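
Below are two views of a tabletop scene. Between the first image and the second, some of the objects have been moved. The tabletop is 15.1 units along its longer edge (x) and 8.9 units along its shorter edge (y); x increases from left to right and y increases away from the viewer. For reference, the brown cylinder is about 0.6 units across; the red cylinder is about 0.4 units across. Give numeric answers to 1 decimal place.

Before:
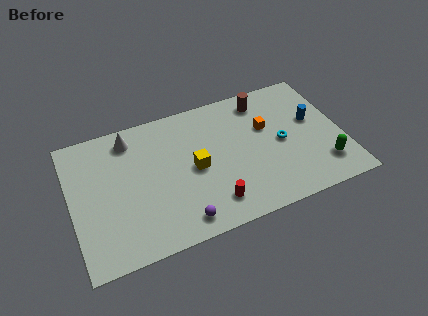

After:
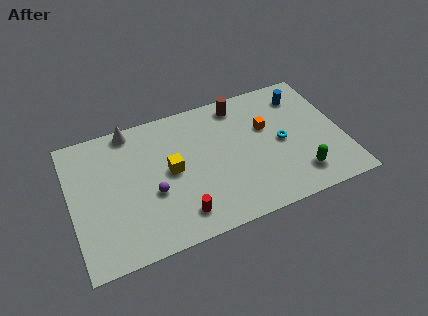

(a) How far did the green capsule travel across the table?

1.4

The green capsule moved from about (13.8, 2.0) to (12.4, 1.8), a distance of √(1.4² + 0.2²) ≈ 1.4.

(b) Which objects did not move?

the orange cube and the cyan torus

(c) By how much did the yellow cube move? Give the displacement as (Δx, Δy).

(-1.3, 0.3)

From the two frames, the yellow cube sits at roughly (6.8, 4.3) before and (5.5, 4.6) after.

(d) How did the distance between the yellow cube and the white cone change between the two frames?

-0.6

They were about 4.6 units apart before and 4.0 after — 0.6 units closer together.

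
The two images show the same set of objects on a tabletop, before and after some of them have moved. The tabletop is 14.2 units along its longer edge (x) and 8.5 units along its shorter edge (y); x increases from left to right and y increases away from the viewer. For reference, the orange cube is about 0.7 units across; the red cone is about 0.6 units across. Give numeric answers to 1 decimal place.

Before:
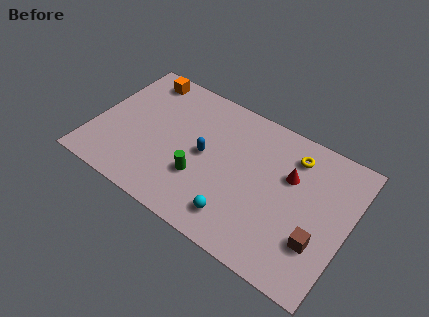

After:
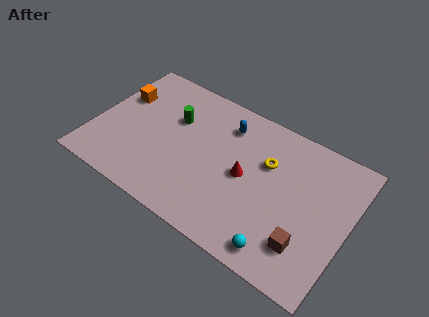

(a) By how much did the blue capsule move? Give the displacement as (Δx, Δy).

(0.8, 2.4)

From the two frames, the blue capsule sits at roughly (6.2, 4.3) before and (7.0, 6.7) after.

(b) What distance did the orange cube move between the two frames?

2.0

The orange cube was near (2.0, 7.4) before and (1.1, 5.6) after, so it travelled √(0.9² + 1.8²) ≈ 2.0 units.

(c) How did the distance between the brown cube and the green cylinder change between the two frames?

+2.1

They were about 6.6 units apart before and 8.7 after — 2.1 units further apart.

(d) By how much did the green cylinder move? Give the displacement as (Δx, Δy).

(-2.0, 2.8)

The green cylinder was at about (6.2, 2.8) and moved to about (4.2, 5.6).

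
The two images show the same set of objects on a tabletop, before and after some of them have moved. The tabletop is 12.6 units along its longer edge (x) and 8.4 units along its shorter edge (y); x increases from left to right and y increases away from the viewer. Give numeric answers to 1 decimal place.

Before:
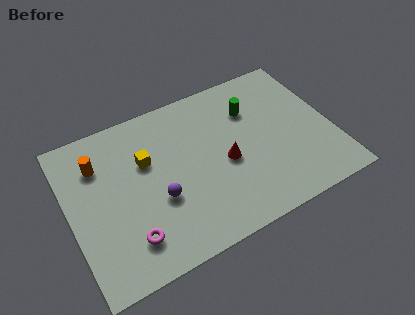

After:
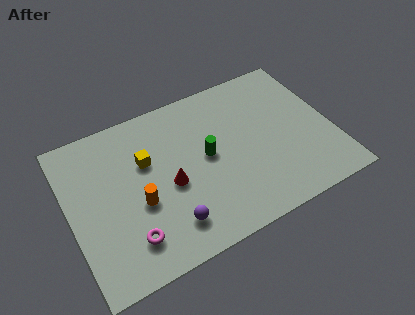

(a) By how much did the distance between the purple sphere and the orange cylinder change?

-1.8

Before: roughly 3.9 units apart; after: 2.1. That's 1.8 units closer together.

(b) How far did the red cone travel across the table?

2.7

From (7.4, 3.7) to (4.7, 3.7), the red cone covered √(2.7² + 0.0²) ≈ 2.7 units.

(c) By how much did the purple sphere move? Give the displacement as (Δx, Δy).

(0.3, -1.5)

The purple sphere was at about (4.1, 3.2) and moved to about (4.4, 1.7).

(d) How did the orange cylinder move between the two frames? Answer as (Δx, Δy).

(1.6, -2.8)

The orange cylinder was at about (1.6, 6.2) and moved to about (3.2, 3.4).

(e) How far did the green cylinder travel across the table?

2.9

The green cylinder moved from about (9.0, 6.0) to (6.6, 4.4), a distance of √(2.4² + 1.6²) ≈ 2.9.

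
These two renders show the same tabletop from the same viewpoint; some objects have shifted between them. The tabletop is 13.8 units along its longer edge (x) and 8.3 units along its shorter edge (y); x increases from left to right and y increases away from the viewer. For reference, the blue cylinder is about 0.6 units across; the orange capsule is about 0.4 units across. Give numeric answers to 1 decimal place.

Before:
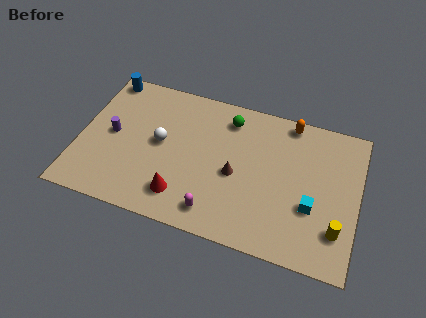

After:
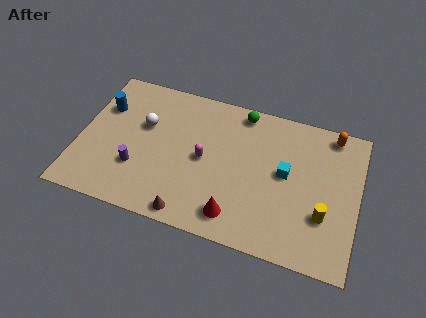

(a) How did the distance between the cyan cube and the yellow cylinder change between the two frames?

+1.1

They were about 1.6 units apart before and 2.7 after — 1.1 units further apart.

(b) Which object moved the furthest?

the brown cone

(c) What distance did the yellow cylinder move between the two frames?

0.9

From (12.9, 2.1) to (12.2, 2.7), the yellow cylinder covered √(0.7² + 0.6²) ≈ 0.9 units.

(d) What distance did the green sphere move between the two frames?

0.8

The green sphere was near (7.2, 6.8) before and (7.8, 7.4) after, so it travelled √(0.6² + 0.6²) ≈ 0.8 units.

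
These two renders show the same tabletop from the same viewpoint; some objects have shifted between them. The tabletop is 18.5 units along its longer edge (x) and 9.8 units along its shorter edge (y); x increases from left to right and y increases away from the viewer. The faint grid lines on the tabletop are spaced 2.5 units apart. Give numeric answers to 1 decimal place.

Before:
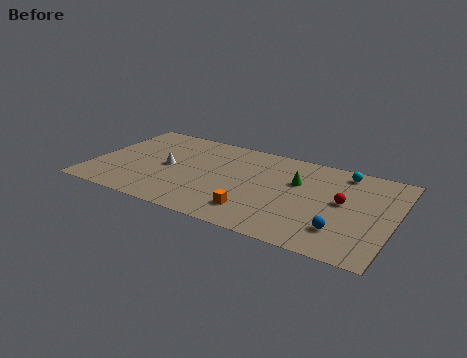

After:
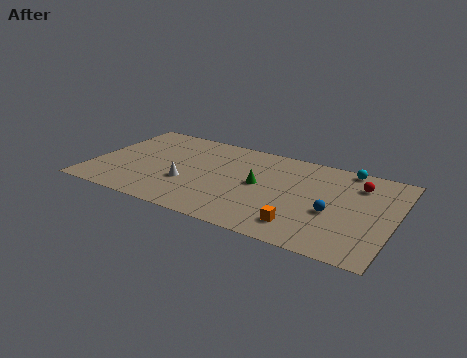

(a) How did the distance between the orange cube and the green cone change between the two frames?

-0.3

They were about 4.7 units apart before and 4.4 after — 0.3 units closer together.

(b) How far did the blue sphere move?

1.7

From (15.6, 2.4) to (14.9, 4.0), the blue sphere covered √(0.7² + 1.6²) ≈ 1.7 units.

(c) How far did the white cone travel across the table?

1.9

From (4.6, 4.8) to (6.0, 3.5), the white cone covered √(1.4² + 1.3²) ≈ 1.9 units.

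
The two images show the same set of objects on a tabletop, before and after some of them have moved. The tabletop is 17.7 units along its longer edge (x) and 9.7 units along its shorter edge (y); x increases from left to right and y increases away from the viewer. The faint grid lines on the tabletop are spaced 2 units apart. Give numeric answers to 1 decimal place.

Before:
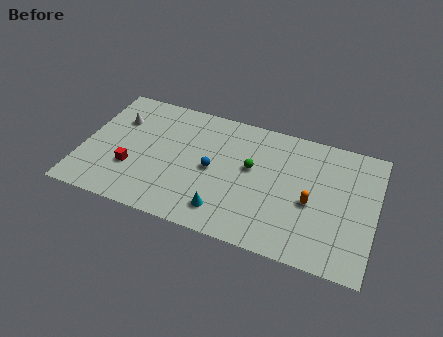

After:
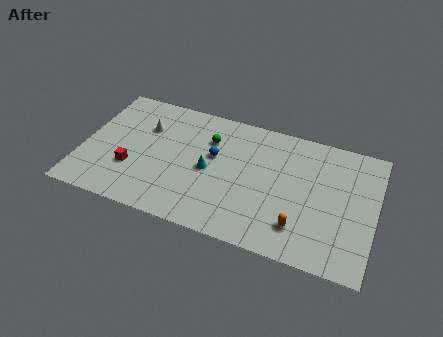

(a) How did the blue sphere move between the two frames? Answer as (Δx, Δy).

(0.0, 1.1)

The blue sphere was at about (7.9, 4.7) and moved to about (7.9, 5.8).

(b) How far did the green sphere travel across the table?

3.0

The green sphere moved from about (10.2, 5.6) to (7.5, 7.0), a distance of √(2.7² + 1.4²) ≈ 3.0.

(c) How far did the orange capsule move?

2.1

The orange capsule moved from about (13.9, 4.2) to (13.4, 2.2), a distance of √(0.5² + 2.0²) ≈ 2.1.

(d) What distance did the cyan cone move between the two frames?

3.0

The cyan cone moved from about (8.9, 1.8) to (7.7, 4.6), a distance of √(1.2² + 2.8²) ≈ 3.0.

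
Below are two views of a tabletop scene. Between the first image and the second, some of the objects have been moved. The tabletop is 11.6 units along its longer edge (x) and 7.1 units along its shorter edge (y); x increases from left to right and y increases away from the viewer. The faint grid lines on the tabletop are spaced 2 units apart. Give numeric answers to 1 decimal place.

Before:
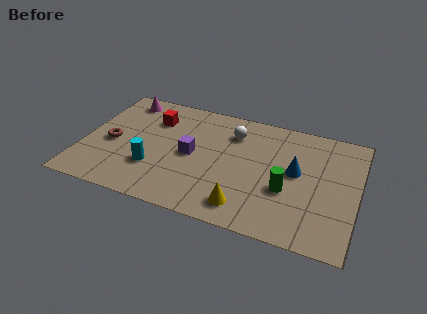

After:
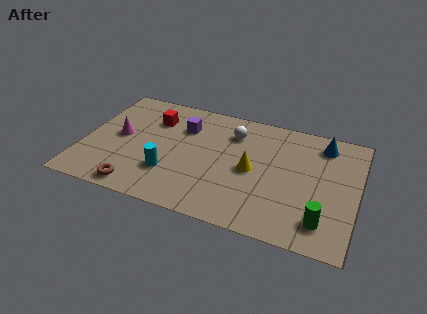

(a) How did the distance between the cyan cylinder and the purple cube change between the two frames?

+1.0

They were about 2.0 units apart before and 3.0 after — 1.0 units further apart.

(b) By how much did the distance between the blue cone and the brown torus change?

+1.2

They were about 7.8 units apart before and 9.0 after — 1.2 units further apart.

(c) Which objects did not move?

the red cube and the white sphere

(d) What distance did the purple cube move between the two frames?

1.7

From (4.6, 3.5) to (4.1, 5.1), the purple cube covered √(0.5² + 1.6²) ≈ 1.7 units.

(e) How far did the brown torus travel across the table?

2.8

From (1.2, 3.2) to (2.6, 0.8), the brown torus covered √(1.4² + 2.4²) ≈ 2.8 units.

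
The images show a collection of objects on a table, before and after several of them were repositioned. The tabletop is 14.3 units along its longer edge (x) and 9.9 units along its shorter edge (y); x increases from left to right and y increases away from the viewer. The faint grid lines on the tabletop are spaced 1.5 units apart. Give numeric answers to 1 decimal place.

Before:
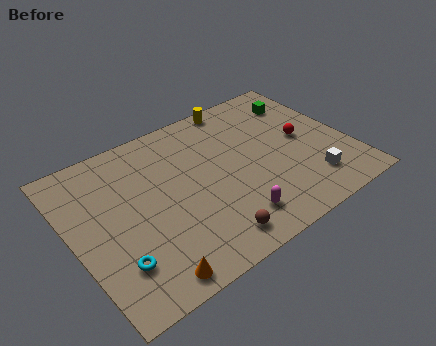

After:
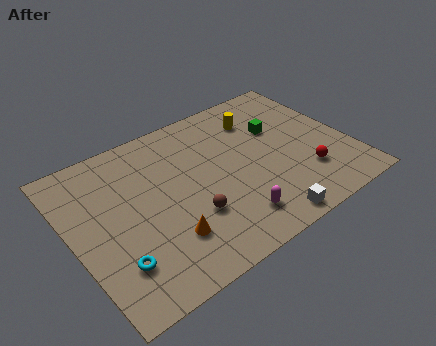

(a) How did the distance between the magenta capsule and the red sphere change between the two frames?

-1.3

They were about 5.5 units apart before and 4.2 after — 1.3 units closer together.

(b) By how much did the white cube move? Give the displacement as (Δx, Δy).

(-2.8, -1.2)

The white cube was at about (11.8, 2.1) and moved to about (9.0, 0.9).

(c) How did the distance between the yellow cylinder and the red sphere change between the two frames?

+0.3

They were about 4.8 units apart before and 5.1 after — 0.3 units further apart.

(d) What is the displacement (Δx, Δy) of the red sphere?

(-0.4, -2.4)

The red sphere started near (12.1, 5.1) and ended near (11.7, 2.7).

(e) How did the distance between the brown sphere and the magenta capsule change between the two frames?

+0.9

Before: roughly 1.4 units apart; after: 2.3. That's 0.9 units further apart.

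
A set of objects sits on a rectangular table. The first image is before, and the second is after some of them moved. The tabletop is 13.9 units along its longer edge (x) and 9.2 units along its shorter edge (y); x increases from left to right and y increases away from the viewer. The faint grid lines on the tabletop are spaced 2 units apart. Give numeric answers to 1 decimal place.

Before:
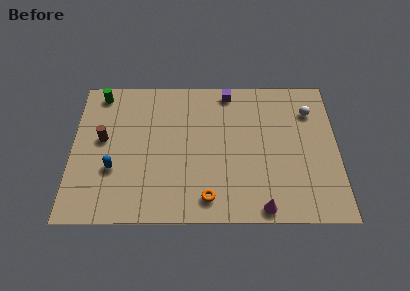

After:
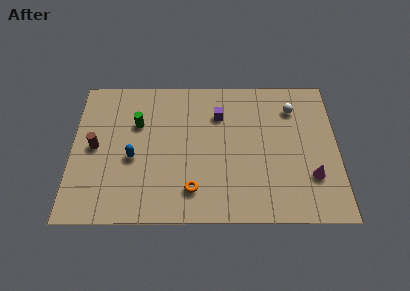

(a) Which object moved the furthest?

the magenta cone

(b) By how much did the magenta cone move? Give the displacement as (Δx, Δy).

(2.6, 1.9)

The magenta cone was at about (9.9, 0.8) and moved to about (12.5, 2.7).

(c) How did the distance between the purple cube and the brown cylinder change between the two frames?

-0.5

The distance was about 7.3 in the first image and 6.8 in the second, so they moved 0.5 units closer together.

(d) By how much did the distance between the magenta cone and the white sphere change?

-2.1

They were about 6.6 units apart before and 4.5 after — 2.1 units closer together.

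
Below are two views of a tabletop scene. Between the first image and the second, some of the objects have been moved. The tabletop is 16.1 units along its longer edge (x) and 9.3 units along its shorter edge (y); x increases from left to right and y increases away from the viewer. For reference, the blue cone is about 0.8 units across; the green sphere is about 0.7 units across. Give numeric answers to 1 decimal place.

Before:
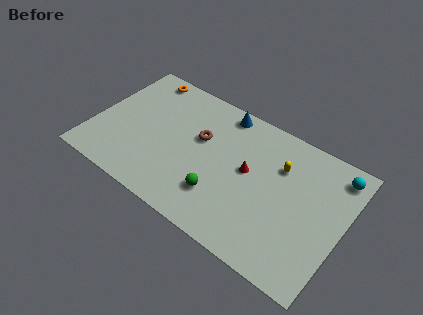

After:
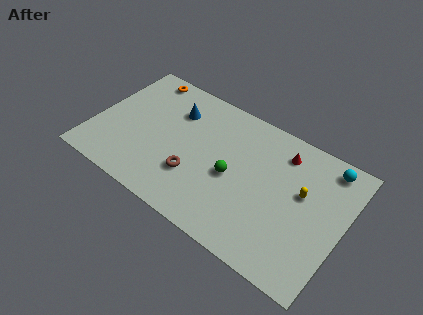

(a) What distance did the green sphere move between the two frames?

1.8

The green sphere moved from about (8.6, 2.5) to (9.1, 4.2), a distance of √(0.5² + 1.7²) ≈ 1.8.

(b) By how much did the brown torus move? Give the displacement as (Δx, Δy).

(0.1, -2.8)

The brown torus was at about (6.7, 5.7) and moved to about (6.8, 2.9).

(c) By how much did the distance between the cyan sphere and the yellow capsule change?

-0.8

The distance was about 3.7 in the first image and 2.9 in the second, so they moved 0.8 units closer together.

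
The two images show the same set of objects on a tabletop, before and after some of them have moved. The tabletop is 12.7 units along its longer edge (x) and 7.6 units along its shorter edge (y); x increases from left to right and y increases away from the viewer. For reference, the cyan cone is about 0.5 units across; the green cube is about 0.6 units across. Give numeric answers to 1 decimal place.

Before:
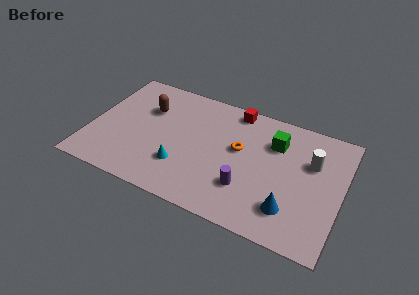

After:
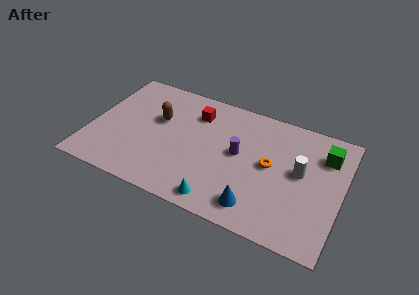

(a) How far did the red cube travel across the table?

2.1

From (7.0, 6.8) to (5.1, 5.8), the red cube covered √(1.9² + 1.0²) ≈ 2.1 units.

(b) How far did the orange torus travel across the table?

1.6

From (7.5, 4.4) to (9.1, 4.0), the orange torus covered √(1.6² + 0.4²) ≈ 1.6 units.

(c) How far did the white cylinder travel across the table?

0.9

The white cylinder was near (11.1, 5.0) before and (10.6, 4.2) after, so it travelled √(0.5² + 0.8²) ≈ 0.9 units.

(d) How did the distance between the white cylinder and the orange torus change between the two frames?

-2.1

The distance was about 3.6 in the first image and 1.5 in the second, so they moved 2.1 units closer together.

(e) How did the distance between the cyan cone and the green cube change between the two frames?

+1.3

Before: roughly 5.5 units apart; after: 6.8. That's 1.3 units further apart.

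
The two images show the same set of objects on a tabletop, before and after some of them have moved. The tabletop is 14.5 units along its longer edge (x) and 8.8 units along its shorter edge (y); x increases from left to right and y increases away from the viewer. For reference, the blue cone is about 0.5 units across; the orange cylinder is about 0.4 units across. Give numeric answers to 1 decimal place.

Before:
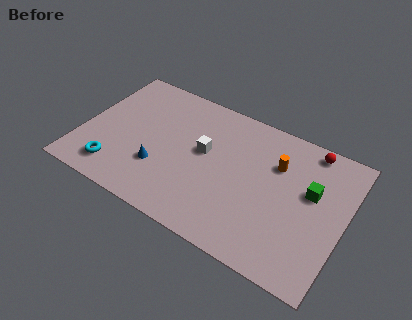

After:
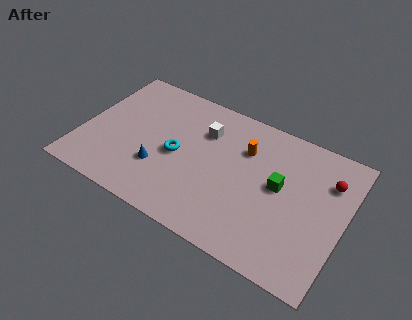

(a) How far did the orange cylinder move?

1.8

From (10.6, 6.1) to (8.8, 6.2), the orange cylinder covered √(1.8² + 0.1²) ≈ 1.8 units.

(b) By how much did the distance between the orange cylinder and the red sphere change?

+2.2

Before: roughly 2.4 units apart; after: 4.6. That's 2.2 units further apart.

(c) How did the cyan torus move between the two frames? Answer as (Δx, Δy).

(3.1, 2.5)

The cyan torus started near (2.2, 1.6) and ended near (5.3, 4.1).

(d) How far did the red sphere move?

1.9

From (12.2, 7.9) to (13.4, 6.4), the red sphere covered √(1.2² + 1.5²) ≈ 1.9 units.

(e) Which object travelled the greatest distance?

the cyan torus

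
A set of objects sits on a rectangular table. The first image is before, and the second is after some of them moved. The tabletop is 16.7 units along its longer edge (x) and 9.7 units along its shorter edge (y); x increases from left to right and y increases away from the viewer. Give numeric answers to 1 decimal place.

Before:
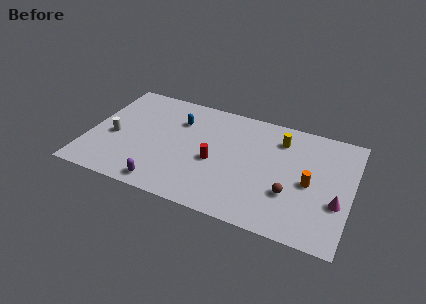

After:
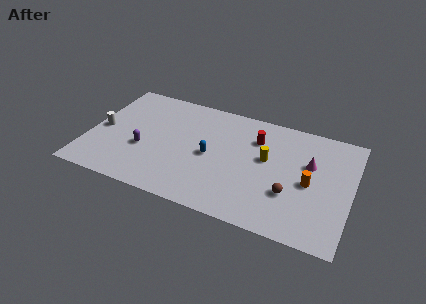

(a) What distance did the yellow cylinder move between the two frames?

2.1

From (12.0, 7.6) to (11.3, 5.6), the yellow cylinder covered √(0.7² + 2.0²) ≈ 2.1 units.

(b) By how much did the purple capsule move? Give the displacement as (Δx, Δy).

(-1.6, 2.6)

From the two frames, the purple capsule sits at roughly (5.2, 1.1) before and (3.6, 3.7) after.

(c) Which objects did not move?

the orange cylinder and the brown sphere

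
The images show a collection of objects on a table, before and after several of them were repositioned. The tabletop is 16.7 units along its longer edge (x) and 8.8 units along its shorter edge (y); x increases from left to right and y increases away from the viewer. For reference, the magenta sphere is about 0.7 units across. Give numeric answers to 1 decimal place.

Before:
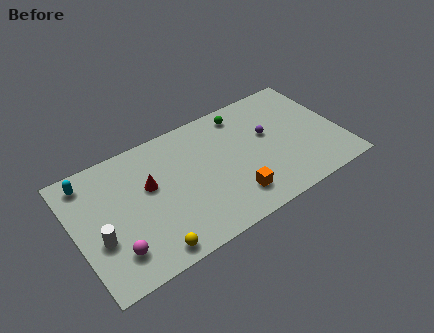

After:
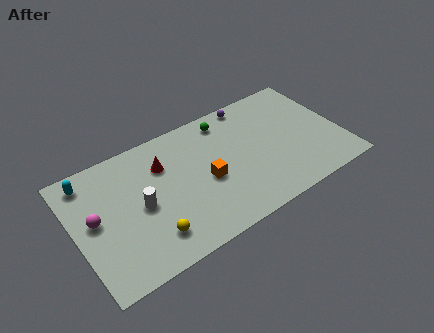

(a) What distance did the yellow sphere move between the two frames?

0.9

The yellow sphere moved from about (4.1, 1.0) to (4.3, 1.9), a distance of √(0.2² + 0.9²) ≈ 0.9.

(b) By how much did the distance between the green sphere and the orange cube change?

-1.8

They were about 5.8 units apart before and 4.0 after — 1.8 units closer together.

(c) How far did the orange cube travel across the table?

2.4

From (9.5, 1.9) to (8.1, 3.9), the orange cube covered √(1.4² + 2.0²) ≈ 2.4 units.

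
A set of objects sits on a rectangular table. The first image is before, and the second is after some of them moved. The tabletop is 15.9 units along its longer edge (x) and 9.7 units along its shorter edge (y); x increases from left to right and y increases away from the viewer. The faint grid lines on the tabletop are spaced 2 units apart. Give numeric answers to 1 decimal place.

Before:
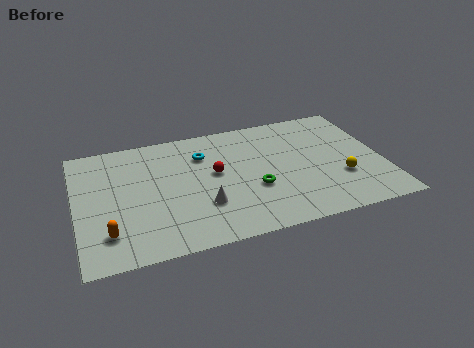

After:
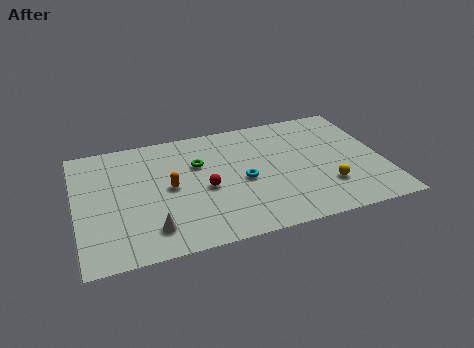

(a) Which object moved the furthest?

the orange capsule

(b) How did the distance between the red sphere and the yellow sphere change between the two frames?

-0.4

They were about 6.8 units apart before and 6.4 after — 0.4 units closer together.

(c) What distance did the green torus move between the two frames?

3.9

The green torus moved from about (9.1, 3.6) to (6.4, 6.4), a distance of √(2.7² + 2.8²) ≈ 3.9.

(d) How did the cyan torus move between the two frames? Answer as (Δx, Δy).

(1.9, -2.7)

From the two frames, the cyan torus sits at roughly (6.7, 7.1) before and (8.6, 4.4) after.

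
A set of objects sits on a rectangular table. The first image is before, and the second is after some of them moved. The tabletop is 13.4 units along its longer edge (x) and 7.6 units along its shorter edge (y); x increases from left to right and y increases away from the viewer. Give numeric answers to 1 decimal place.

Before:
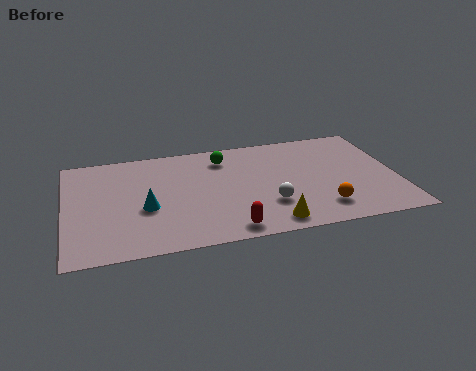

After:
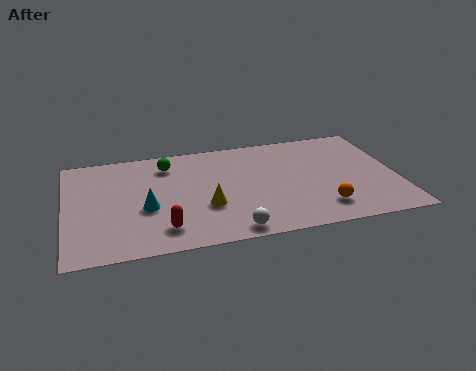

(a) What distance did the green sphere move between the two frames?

2.3

The green sphere moved from about (6.5, 6.1) to (4.2, 6.1), a distance of √(2.3² + 0.0²) ≈ 2.3.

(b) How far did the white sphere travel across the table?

2.2

From (8.1, 2.3) to (6.5, 0.8), the white sphere covered √(1.6² + 1.5²) ≈ 2.2 units.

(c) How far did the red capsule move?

2.7

From (6.4, 0.9) to (3.8, 1.5), the red capsule covered √(2.6² + 0.6²) ≈ 2.7 units.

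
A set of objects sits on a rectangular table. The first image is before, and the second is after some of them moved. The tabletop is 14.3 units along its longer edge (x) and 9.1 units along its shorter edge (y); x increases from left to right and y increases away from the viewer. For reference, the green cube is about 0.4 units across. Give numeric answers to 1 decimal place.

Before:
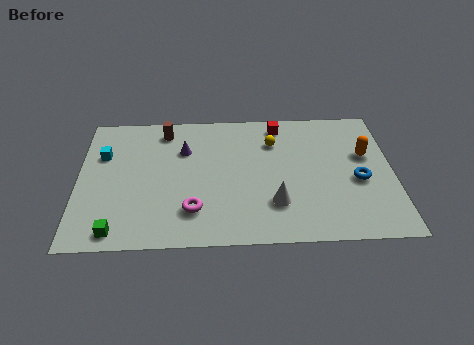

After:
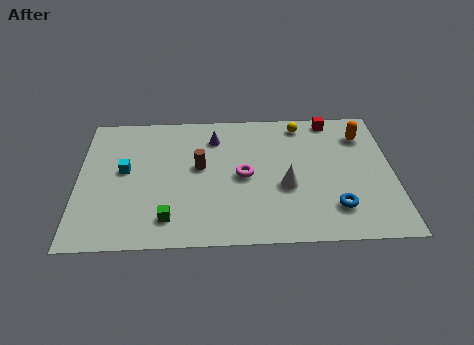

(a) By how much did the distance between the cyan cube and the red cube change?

+1.7

They were about 8.3 units apart before and 10.0 after — 1.7 units further apart.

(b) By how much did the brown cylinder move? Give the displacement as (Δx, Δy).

(1.6, -2.6)

The brown cylinder started near (3.9, 7.7) and ended near (5.5, 5.1).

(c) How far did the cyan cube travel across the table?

1.5

The cyan cube moved from about (1.1, 6.1) to (2.1, 5.0), a distance of √(1.0² + 1.1²) ≈ 1.5.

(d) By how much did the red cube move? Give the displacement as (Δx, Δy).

(2.4, 0.3)

The red cube started near (9.2, 7.9) and ended near (11.6, 8.2).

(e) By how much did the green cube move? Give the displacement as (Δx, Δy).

(2.3, 0.7)

The green cube was at about (1.8, 1.0) and moved to about (4.1, 1.7).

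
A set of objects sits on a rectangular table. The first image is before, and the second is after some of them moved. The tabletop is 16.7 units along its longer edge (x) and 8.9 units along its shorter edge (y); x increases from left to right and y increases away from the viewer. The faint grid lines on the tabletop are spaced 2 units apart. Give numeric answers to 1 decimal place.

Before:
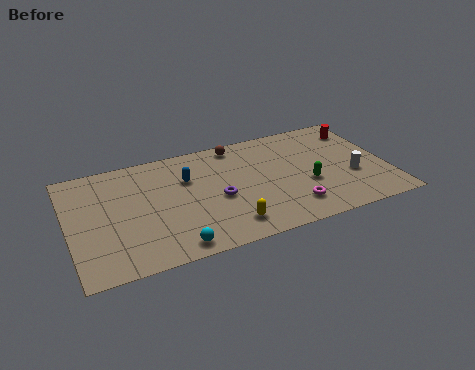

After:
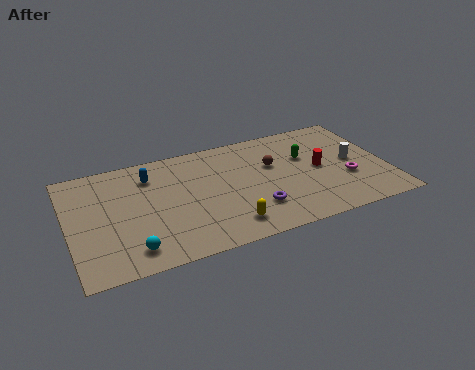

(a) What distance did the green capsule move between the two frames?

2.3

The green capsule moved from about (12.4, 3.4) to (12.6, 5.7), a distance of √(0.2² + 2.3²) ≈ 2.3.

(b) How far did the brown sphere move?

2.9

The brown sphere was near (9.1, 7.9) before and (10.8, 5.6) after, so it travelled √(1.7² + 2.3²) ≈ 2.9 units.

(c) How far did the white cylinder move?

1.2

From (14.8, 3.3) to (15.0, 4.5), the white cylinder covered √(0.2² + 1.2²) ≈ 1.2 units.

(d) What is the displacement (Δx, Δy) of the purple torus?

(1.8, -1.5)

From the two frames, the purple torus sits at roughly (7.7, 3.9) before and (9.5, 2.4) after.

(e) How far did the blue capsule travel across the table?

2.1

The blue capsule moved from about (6.3, 6.0) to (4.4, 6.9), a distance of √(1.9² + 0.9²) ≈ 2.1.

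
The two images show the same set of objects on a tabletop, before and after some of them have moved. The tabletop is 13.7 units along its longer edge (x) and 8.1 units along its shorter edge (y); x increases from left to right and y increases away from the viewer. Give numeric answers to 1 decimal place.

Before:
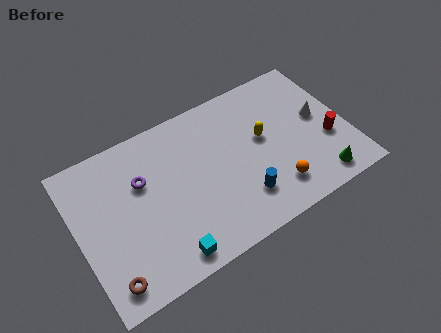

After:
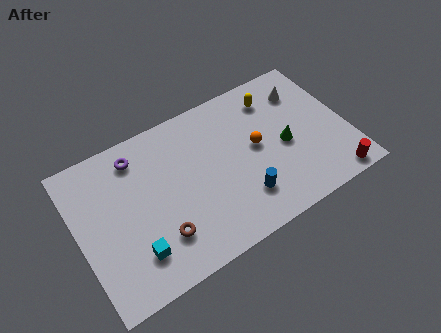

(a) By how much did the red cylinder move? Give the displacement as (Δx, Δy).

(-0.1, -2.2)

The red cylinder was at about (12.6, 3.0) and moved to about (12.5, 0.8).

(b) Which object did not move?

the blue cylinder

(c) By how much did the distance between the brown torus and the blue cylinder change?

-2.7

The distance was about 6.9 in the first image and 4.2 in the second, so they moved 2.7 units closer together.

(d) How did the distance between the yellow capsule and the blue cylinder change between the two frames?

+2.1

Before: roughly 3.0 units apart; after: 5.1. That's 2.1 units further apart.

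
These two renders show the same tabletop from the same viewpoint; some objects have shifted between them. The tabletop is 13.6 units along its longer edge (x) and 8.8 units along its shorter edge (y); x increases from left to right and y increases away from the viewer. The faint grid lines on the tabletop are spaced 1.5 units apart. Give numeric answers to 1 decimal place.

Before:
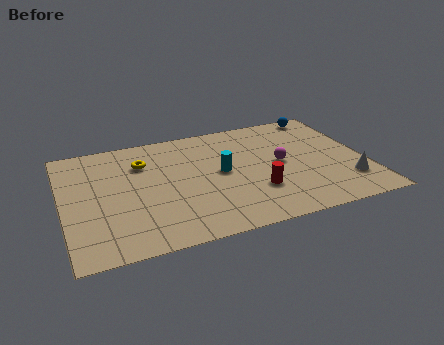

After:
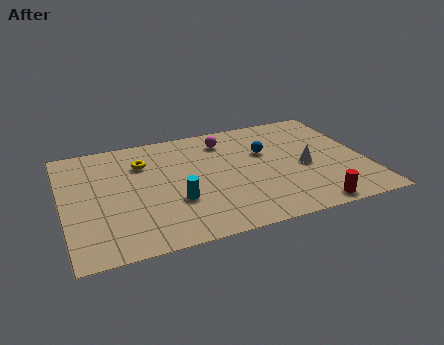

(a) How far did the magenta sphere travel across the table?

3.5

The magenta sphere moved from about (9.8, 4.5) to (7.5, 7.1), a distance of √(2.3² + 2.6²) ≈ 3.5.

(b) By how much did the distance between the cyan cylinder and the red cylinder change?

+3.8

They were about 2.4 units apart before and 6.2 after — 3.8 units further apart.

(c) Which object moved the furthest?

the blue sphere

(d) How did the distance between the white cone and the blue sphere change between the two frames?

-3.5

The distance was about 5.8 in the first image and 2.3 in the second, so they moved 3.5 units closer together.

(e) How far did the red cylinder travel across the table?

2.9

From (8.5, 2.7) to (10.7, 0.8), the red cylinder covered √(2.2² + 1.9²) ≈ 2.9 units.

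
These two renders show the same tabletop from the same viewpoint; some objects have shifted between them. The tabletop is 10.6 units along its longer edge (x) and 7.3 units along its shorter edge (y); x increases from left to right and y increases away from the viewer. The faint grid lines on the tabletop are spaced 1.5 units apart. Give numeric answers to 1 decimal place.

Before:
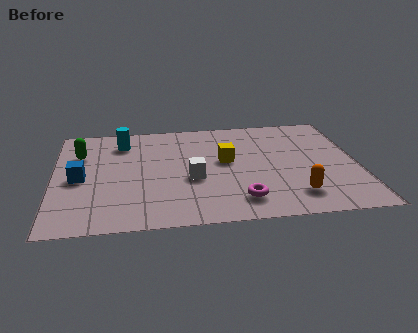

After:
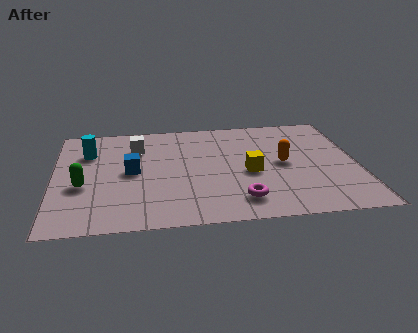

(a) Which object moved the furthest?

the white cube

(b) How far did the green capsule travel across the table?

2.2

The green capsule was near (0.9, 5.1) before and (1.0, 2.9) after, so it travelled √(0.1² + 2.2²) ≈ 2.2 units.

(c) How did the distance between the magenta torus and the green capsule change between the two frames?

-1.0

Before: roughly 6.6 units apart; after: 5.6. That's 1.0 units closer together.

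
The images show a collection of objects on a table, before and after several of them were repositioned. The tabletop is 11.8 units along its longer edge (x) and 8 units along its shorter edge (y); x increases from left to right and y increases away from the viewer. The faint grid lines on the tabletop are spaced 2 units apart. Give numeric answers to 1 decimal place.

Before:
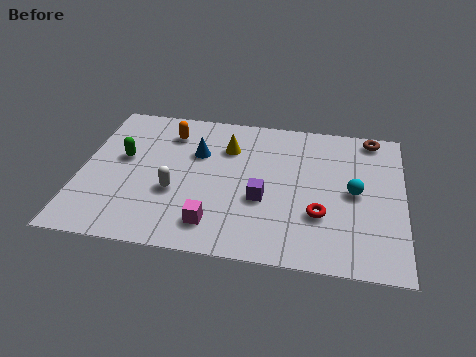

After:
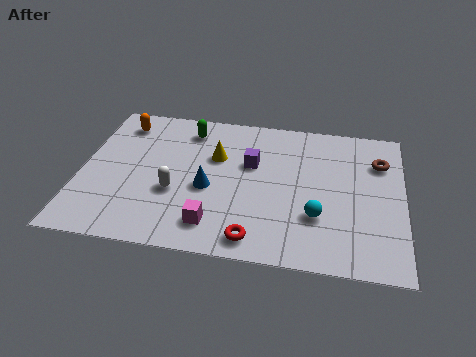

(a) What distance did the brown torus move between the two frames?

1.4

From (10.6, 7.2) to (10.9, 5.8), the brown torus covered √(0.3² + 1.4²) ≈ 1.4 units.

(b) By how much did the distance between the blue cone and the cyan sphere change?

-1.8

Before: roughly 5.9 units apart; after: 4.1. That's 1.8 units closer together.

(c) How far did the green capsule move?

3.0

From (1.5, 4.6) to (3.8, 6.6), the green capsule covered √(2.3² + 2.0²) ≈ 3.0 units.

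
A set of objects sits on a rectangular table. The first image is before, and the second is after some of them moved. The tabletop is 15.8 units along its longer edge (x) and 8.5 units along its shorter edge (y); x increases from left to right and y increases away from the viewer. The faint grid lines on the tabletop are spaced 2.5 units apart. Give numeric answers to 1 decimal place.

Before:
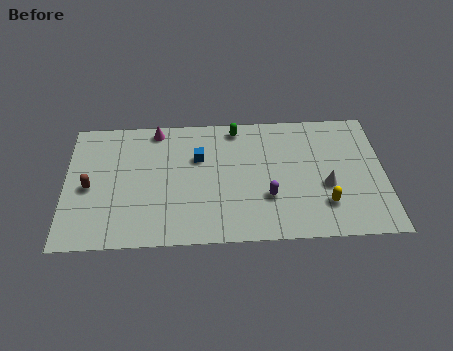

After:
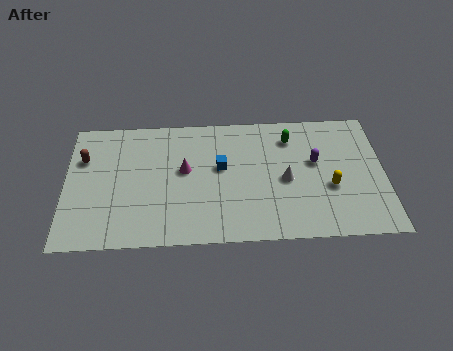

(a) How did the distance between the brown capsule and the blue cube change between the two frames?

+1.2

Before: roughly 5.7 units apart; after: 6.9. That's 1.2 units further apart.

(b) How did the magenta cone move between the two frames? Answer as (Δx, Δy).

(1.4, -2.8)

From the two frames, the magenta cone sits at roughly (4.5, 7.6) before and (5.9, 4.8) after.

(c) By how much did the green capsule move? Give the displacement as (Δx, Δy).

(2.7, -0.8)

From the two frames, the green capsule sits at roughly (8.5, 7.5) before and (11.2, 6.7) after.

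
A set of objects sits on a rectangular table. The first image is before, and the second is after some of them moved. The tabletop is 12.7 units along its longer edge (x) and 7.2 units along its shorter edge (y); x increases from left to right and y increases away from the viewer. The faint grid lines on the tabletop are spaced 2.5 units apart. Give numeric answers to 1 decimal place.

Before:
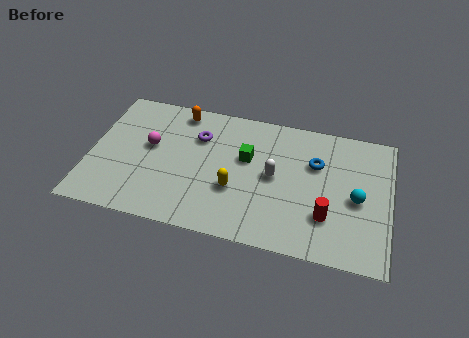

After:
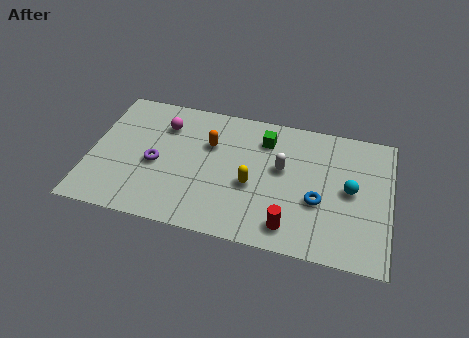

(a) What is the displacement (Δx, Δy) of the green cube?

(0.7, 1.2)

The green cube started near (6.6, 4.4) and ended near (7.3, 5.6).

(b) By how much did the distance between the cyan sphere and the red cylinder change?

+1.8

Before: roughly 1.7 units apart; after: 3.5. That's 1.8 units further apart.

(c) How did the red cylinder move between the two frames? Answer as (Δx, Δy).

(-1.5, -0.9)

The red cylinder was at about (10.1, 2.1) and moved to about (8.6, 1.2).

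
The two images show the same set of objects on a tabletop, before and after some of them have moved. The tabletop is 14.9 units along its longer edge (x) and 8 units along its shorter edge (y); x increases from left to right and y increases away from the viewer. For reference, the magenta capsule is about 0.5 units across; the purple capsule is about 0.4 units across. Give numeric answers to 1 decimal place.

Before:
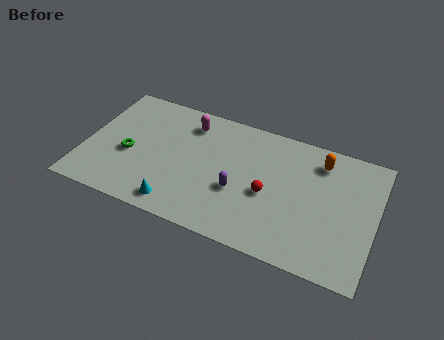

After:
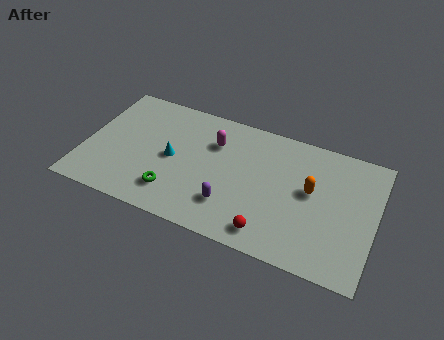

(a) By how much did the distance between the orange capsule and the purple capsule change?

-0.6

The distance was about 5.2 in the first image and 4.6 in the second, so they moved 0.6 units closer together.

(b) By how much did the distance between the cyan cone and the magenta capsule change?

-2.7

The distance was about 5.4 in the first image and 2.7 in the second, so they moved 2.7 units closer together.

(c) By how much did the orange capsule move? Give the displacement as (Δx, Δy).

(-0.3, -2.0)

The orange capsule started near (11.9, 6.5) and ended near (11.6, 4.5).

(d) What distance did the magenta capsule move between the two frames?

1.6

From (5.1, 6.5) to (6.5, 5.7), the magenta capsule covered √(1.4² + 0.8²) ≈ 1.6 units.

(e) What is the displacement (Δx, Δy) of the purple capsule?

(-0.3, -1.0)

The purple capsule started near (8.0, 3.1) and ended near (7.7, 2.1).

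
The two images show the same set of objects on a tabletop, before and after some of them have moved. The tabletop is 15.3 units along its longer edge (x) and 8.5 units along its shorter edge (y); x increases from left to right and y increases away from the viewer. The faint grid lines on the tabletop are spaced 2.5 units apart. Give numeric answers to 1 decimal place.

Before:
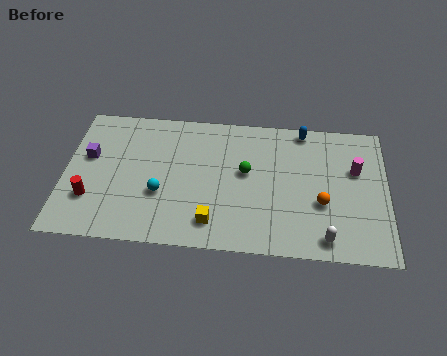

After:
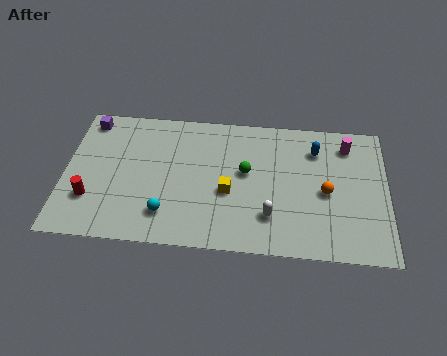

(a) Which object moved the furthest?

the white capsule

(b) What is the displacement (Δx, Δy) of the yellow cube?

(0.7, 1.9)

From the two frames, the yellow cube sits at roughly (7.1, 1.6) before and (7.8, 3.5) after.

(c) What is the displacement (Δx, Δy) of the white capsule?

(-2.6, 1.1)

From the two frames, the white capsule sits at roughly (12.4, 1.1) before and (9.8, 2.2) after.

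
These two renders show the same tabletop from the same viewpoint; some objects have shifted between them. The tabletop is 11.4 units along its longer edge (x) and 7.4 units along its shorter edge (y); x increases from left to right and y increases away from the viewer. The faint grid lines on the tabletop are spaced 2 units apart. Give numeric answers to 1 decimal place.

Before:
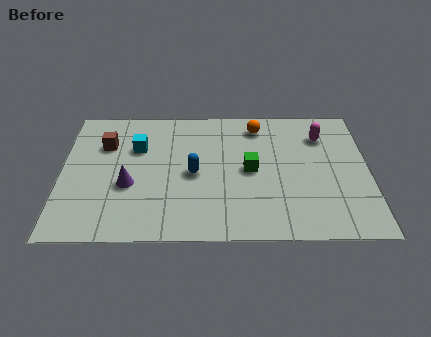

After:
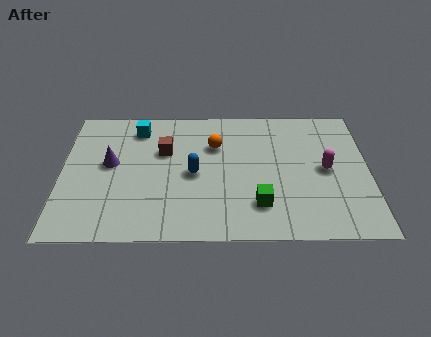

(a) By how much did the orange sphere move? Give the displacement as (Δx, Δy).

(-1.6, -1.1)

The orange sphere started near (7.3, 6.2) and ended near (5.7, 5.1).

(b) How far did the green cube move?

1.9

The green cube was near (7.0, 3.7) before and (7.3, 1.8) after, so it travelled √(0.3² + 1.9²) ≈ 1.9 units.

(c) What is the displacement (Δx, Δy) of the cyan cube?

(0.0, 1.1)

The cyan cube started near (2.8, 5.0) and ended near (2.8, 6.1).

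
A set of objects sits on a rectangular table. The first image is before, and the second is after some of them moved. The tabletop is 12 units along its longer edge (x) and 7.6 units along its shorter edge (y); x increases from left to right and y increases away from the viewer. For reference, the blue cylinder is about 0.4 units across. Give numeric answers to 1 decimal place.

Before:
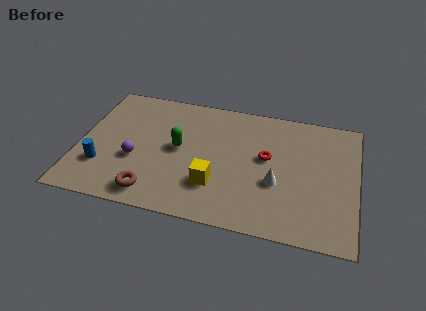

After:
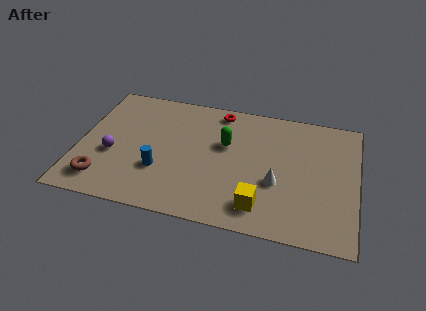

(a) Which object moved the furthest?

the red torus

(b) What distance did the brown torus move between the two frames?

2.2

The brown torus was near (3.4, 1.1) before and (1.2, 1.4) after, so it travelled √(2.2² + 0.3²) ≈ 2.2 units.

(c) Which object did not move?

the white cone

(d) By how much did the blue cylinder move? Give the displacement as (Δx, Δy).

(2.5, 0.3)

The blue cylinder was at about (1.1, 2.2) and moved to about (3.6, 2.5).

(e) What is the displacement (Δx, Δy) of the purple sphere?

(-1.0, 0.1)

The purple sphere was at about (2.5, 2.9) and moved to about (1.5, 3.0).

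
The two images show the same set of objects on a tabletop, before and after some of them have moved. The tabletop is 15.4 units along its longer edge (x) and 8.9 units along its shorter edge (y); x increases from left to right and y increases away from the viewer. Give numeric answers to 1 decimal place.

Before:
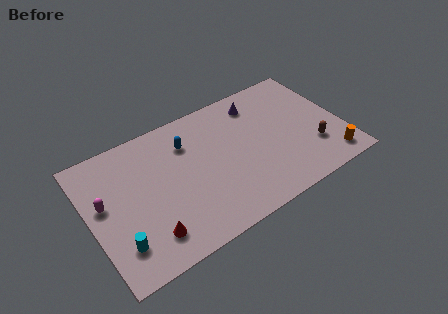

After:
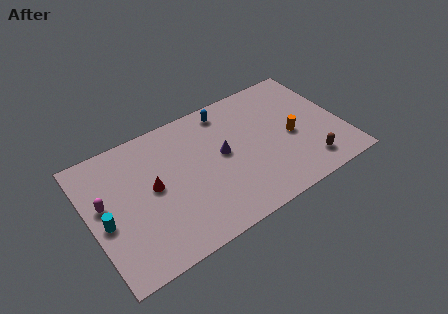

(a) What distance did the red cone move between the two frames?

3.0

The red cone moved from about (3.1, 1.8) to (3.8, 4.7), a distance of √(0.7² + 2.9²) ≈ 3.0.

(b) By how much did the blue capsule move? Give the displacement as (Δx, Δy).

(2.6, 1.1)

The blue capsule started near (6.2, 6.6) and ended near (8.8, 7.7).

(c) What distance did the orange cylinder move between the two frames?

3.3

The orange cylinder moved from about (14.2, 1.3) to (12.3, 4.0), a distance of √(1.9² + 2.7²) ≈ 3.3.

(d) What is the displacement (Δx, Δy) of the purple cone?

(-2.6, -2.5)

The purple cone was at about (10.7, 7.3) and moved to about (8.1, 4.8).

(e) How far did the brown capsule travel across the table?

1.1

The brown capsule was near (13.4, 2.6) before and (12.9, 1.6) after, so it travelled √(0.5² + 1.0²) ≈ 1.1 units.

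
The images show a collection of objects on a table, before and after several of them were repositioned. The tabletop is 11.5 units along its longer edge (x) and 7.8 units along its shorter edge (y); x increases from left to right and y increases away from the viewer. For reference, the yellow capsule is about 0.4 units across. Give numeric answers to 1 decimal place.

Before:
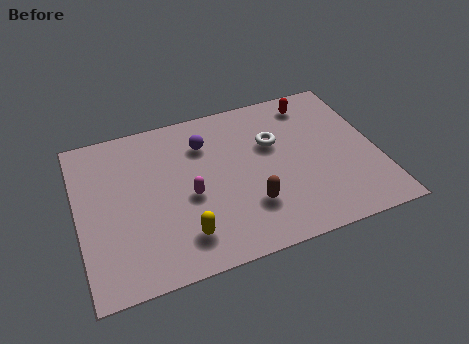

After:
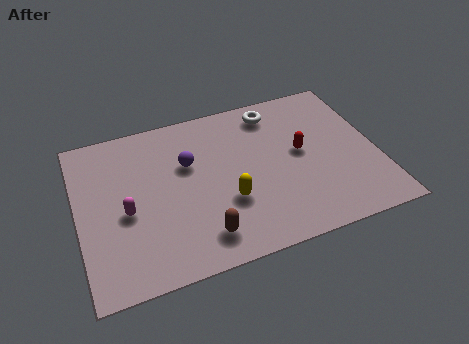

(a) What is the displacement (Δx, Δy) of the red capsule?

(-0.7, -2.4)

The red capsule was at about (9.3, 6.6) and moved to about (8.6, 4.2).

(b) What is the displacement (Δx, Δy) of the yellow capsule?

(1.8, 1.1)

The yellow capsule started near (3.8, 1.6) and ended near (5.6, 2.7).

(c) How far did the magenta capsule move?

2.4

The magenta capsule moved from about (4.2, 3.4) to (1.8, 3.4), a distance of √(2.4² + 0.0²) ≈ 2.4.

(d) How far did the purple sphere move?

1.1

From (5.0, 5.8) to (4.3, 5.0), the purple sphere covered √(0.7² + 0.8²) ≈ 1.1 units.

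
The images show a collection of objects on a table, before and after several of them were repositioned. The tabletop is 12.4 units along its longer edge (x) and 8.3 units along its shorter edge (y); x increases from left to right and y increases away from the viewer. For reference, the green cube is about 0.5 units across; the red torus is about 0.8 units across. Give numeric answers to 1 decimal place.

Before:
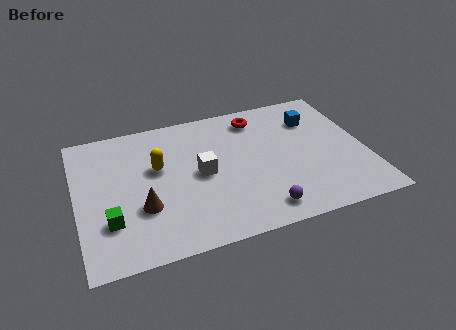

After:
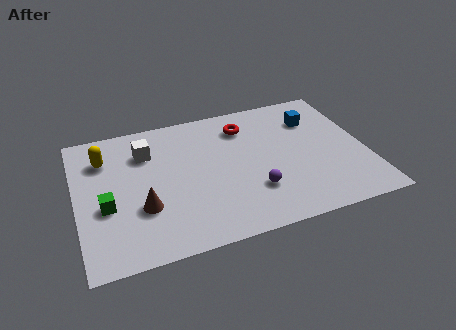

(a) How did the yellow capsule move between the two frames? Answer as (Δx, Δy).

(-2.2, 1.2)

From the two frames, the yellow capsule sits at roughly (3.5, 5.0) before and (1.3, 6.2) after.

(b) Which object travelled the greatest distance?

the white cube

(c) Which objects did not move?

the brown cone and the blue cube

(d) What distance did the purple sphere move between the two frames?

1.2

The purple sphere was near (7.6, 1.2) before and (7.4, 2.4) after, so it travelled √(0.2² + 1.2²) ≈ 1.2 units.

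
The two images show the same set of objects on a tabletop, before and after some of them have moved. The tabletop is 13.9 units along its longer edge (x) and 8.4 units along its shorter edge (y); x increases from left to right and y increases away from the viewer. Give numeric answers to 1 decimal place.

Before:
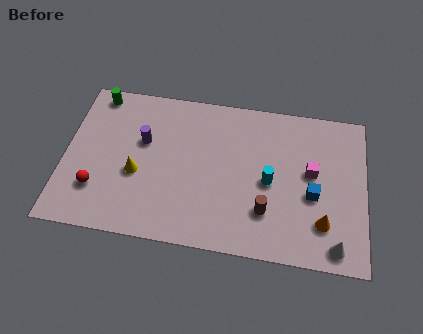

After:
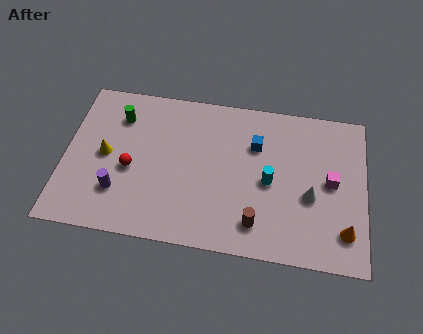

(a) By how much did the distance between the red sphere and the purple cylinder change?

-2.1

Before: roughly 3.5 units apart; after: 1.4. That's 2.1 units closer together.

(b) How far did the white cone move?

2.7

The white cone moved from about (12.6, 1.0) to (11.4, 3.4), a distance of √(1.2² + 2.4²) ≈ 2.7.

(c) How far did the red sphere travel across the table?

2.0

The red sphere was near (1.6, 2.3) before and (3.1, 3.6) after, so it travelled √(1.5² + 1.3²) ≈ 2.0 units.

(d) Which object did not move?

the cyan cylinder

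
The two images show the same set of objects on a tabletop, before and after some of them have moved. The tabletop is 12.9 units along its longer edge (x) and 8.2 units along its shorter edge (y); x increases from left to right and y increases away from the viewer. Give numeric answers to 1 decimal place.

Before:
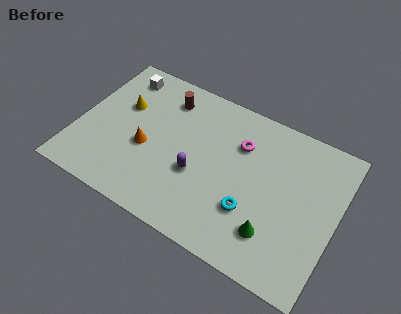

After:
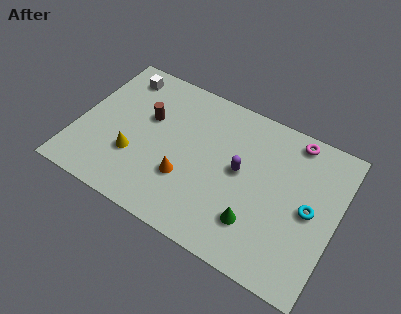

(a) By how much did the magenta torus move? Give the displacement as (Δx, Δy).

(2.5, 1.5)

The magenta torus started near (7.9, 5.8) and ended near (10.4, 7.3).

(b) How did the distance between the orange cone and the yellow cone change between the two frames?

+0.3

They were about 2.3 units apart before and 2.6 after — 0.3 units further apart.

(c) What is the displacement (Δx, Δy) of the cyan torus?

(2.7, 1.4)

From the two frames, the cyan torus sits at roughly (8.9, 2.6) before and (11.6, 4.0) after.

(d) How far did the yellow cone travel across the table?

2.7

The yellow cone was near (2.0, 5.2) before and (3.0, 2.7) after, so it travelled √(1.0² + 2.5²) ≈ 2.7 units.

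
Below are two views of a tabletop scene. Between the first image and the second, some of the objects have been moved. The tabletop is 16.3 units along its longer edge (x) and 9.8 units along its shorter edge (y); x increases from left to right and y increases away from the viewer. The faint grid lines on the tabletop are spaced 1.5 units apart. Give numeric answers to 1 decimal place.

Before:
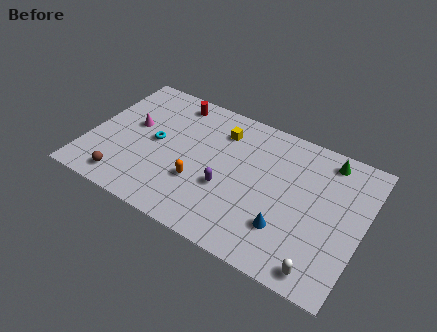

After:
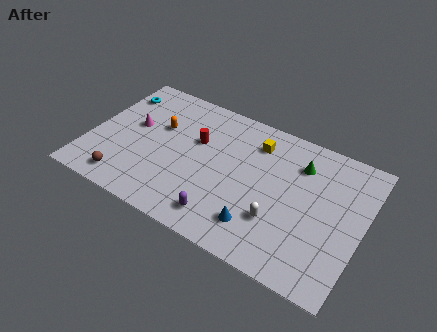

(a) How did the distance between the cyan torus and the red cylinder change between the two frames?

+1.9

They were about 3.5 units apart before and 5.4 after — 1.9 units further apart.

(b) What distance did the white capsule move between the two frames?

3.4

The white capsule was near (14.4, 1.1) before and (11.6, 3.0) after, so it travelled √(2.8² + 1.9²) ≈ 3.4 units.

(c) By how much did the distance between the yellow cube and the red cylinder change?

+0.5

The distance was about 3.2 in the first image and 3.7 in the second, so they moved 0.5 units further apart.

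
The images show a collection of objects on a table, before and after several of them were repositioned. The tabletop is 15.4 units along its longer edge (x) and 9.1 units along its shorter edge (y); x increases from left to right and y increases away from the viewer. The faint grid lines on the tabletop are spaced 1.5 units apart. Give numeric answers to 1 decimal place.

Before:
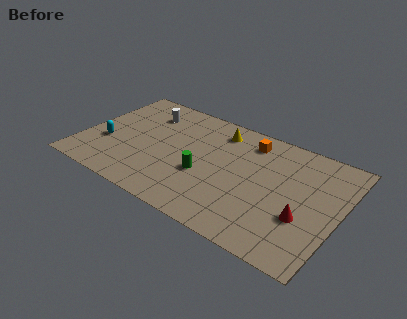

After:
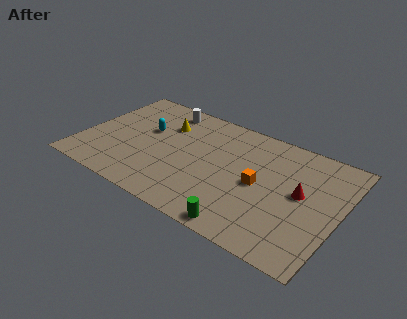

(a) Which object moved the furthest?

the green cylinder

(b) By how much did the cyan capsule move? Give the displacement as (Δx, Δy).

(2.1, 2.2)

The cyan capsule was at about (1.5, 3.3) and moved to about (3.6, 5.5).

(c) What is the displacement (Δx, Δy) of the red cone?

(-0.4, 1.7)

From the two frames, the red cone sits at roughly (13.5, 3.2) before and (13.1, 4.9) after.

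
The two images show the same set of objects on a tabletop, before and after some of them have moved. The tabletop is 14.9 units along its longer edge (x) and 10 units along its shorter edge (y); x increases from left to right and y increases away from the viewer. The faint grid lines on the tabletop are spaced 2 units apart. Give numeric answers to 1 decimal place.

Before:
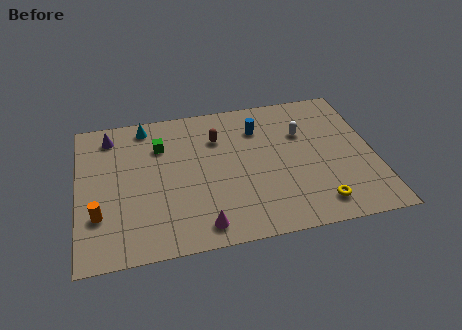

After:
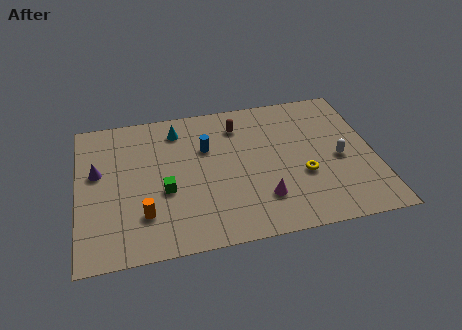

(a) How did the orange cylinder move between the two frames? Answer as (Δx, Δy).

(2.2, -0.4)

The orange cylinder was at about (1.0, 3.0) and moved to about (3.2, 2.6).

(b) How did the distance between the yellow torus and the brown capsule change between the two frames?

-2.1

They were about 7.3 units apart before and 5.2 after — 2.1 units closer together.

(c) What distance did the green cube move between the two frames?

3.2

The green cube moved from about (4.2, 7.2) to (4.3, 4.0), a distance of √(0.1² + 3.2²) ≈ 3.2.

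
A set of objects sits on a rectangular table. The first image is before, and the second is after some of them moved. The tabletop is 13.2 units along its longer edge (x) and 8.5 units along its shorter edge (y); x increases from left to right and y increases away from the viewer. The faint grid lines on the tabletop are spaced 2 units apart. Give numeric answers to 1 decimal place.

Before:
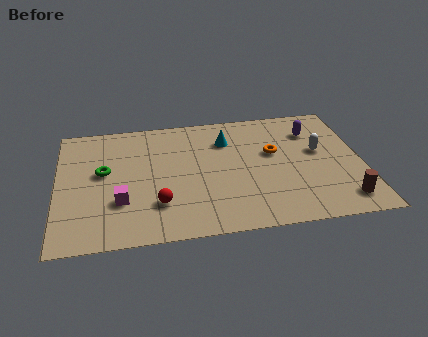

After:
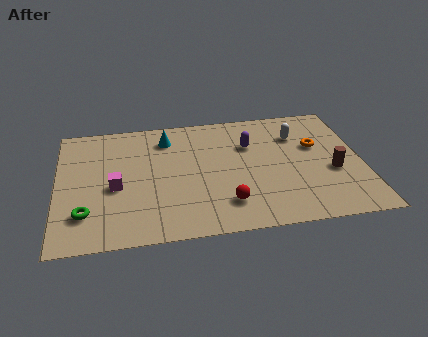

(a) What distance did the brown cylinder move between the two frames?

2.0

The brown cylinder moved from about (12.2, 1.4) to (11.9, 3.4), a distance of √(0.3² + 2.0²) ≈ 2.0.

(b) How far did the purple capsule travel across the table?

2.9

From (11.2, 6.4) to (8.4, 5.8), the purple capsule covered √(2.8² + 0.6²) ≈ 2.9 units.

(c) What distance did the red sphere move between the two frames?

2.9

From (4.3, 2.3) to (7.2, 1.9), the red sphere covered √(2.9² + 0.4²) ≈ 2.9 units.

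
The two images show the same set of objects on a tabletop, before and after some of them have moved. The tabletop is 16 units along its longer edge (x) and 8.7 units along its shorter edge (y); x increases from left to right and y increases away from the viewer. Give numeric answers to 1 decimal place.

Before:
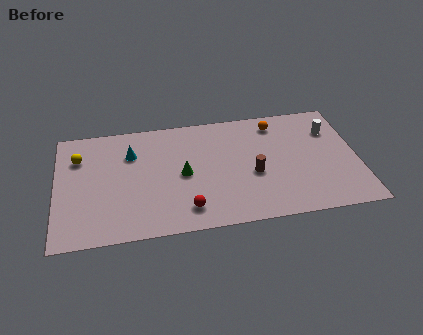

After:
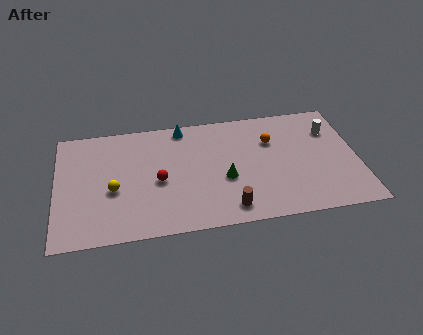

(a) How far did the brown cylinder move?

2.7

The brown cylinder moved from about (10.4, 3.6) to (9.0, 1.3), a distance of √(1.4² + 2.3²) ≈ 2.7.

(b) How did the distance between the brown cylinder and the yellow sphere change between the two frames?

-3.2

The distance was about 9.6 in the first image and 6.4 in the second, so they moved 3.2 units closer together.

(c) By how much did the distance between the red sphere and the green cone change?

+0.9

They were about 2.6 units apart before and 3.5 after — 0.9 units further apart.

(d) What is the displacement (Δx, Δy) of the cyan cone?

(2.8, 1.6)

From the two frames, the cyan cone sits at roughly (4.0, 6.2) before and (6.8, 7.8) after.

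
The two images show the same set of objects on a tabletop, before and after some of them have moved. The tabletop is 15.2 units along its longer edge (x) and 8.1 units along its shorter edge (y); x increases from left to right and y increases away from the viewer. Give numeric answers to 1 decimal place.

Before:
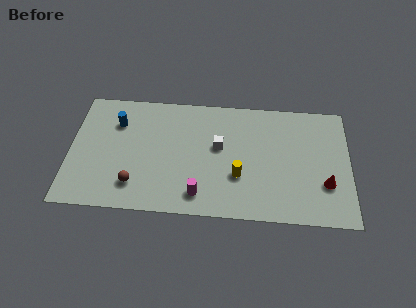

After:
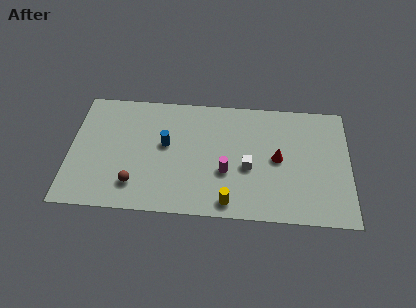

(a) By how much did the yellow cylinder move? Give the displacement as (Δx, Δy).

(-0.5, -1.8)

The yellow cylinder was at about (9.2, 2.8) and moved to about (8.7, 1.0).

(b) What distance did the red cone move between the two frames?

3.0

The red cone moved from about (13.9, 2.6) to (11.3, 4.1), a distance of √(2.6² + 1.5²) ≈ 3.0.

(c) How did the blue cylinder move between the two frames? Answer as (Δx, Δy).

(2.7, -1.3)

The blue cylinder was at about (2.5, 5.9) and moved to about (5.2, 4.6).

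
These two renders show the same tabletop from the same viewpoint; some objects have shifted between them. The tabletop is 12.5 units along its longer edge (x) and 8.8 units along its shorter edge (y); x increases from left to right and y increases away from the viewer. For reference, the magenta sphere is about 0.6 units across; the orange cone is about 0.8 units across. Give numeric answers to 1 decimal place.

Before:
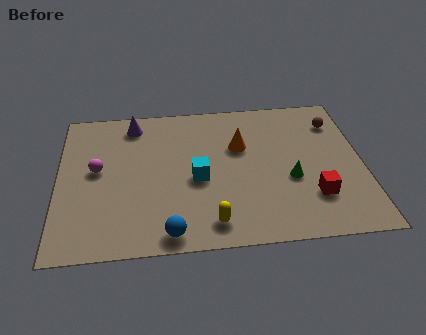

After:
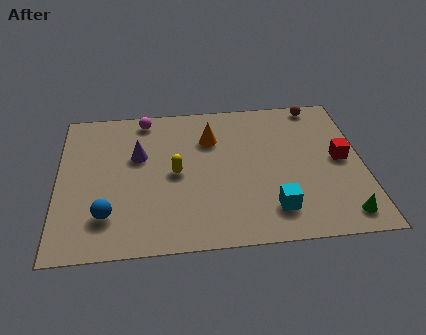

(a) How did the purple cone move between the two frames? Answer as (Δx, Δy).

(0.2, -2.0)

The purple cone started near (3.1, 7.5) and ended near (3.3, 5.5).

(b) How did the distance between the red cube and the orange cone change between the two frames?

+1.2

The distance was about 4.4 in the first image and 5.6 in the second, so they moved 1.2 units further apart.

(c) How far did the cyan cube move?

3.7

From (5.7, 3.9) to (8.7, 1.8), the cyan cube covered √(3.0² + 2.1²) ≈ 3.7 units.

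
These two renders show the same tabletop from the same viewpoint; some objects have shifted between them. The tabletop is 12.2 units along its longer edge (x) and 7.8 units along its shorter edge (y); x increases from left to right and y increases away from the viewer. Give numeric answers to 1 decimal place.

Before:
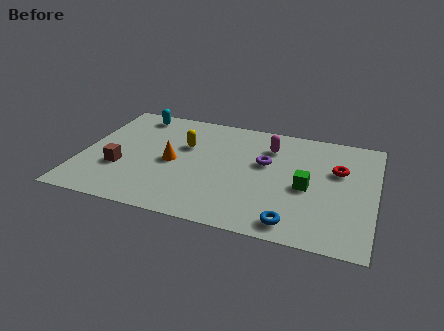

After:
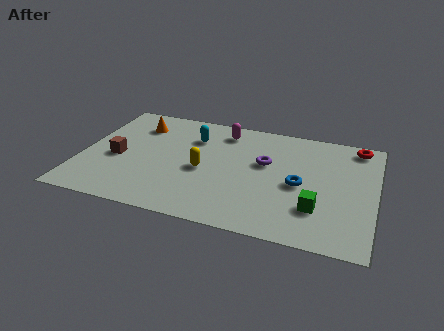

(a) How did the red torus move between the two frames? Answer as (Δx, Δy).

(0.7, 1.9)

The red torus started near (10.6, 5.0) and ended near (11.3, 6.9).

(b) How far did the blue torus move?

2.6

From (9.0, 1.0) to (9.1, 3.6), the blue torus covered √(0.1² + 2.6²) ≈ 2.6 units.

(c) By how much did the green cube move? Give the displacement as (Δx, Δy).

(0.5, -1.3)

The green cube was at about (9.4, 3.5) and moved to about (9.9, 2.2).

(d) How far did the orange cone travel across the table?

2.9

The orange cone was near (3.8, 3.7) before and (2.1, 6.0) after, so it travelled √(1.7² + 2.3²) ≈ 2.9 units.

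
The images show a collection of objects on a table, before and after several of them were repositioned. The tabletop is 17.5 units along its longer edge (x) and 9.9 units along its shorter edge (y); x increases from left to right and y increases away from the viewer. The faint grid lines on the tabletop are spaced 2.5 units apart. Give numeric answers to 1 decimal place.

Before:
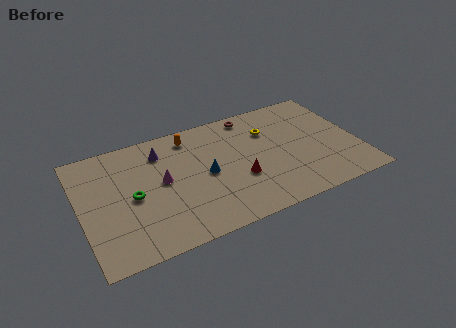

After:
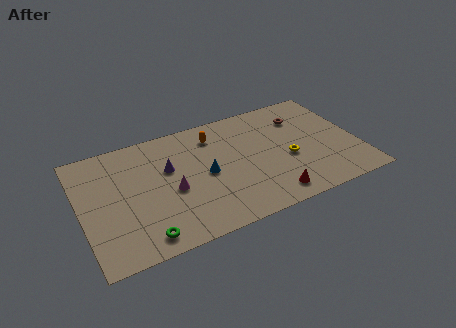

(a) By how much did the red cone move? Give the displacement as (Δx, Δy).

(1.7, -2.2)

The red cone started near (9.8, 3.6) and ended near (11.5, 1.4).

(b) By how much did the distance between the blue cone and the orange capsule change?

-0.4

They were about 3.6 units apart before and 3.2 after — 0.4 units closer together.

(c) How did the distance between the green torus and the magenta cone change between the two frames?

+1.7

Before: roughly 2.0 units apart; after: 3.7. That's 1.7 units further apart.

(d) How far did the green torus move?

3.4

From (3.2, 4.7) to (3.5, 1.3), the green torus covered √(0.3² + 3.4²) ≈ 3.4 units.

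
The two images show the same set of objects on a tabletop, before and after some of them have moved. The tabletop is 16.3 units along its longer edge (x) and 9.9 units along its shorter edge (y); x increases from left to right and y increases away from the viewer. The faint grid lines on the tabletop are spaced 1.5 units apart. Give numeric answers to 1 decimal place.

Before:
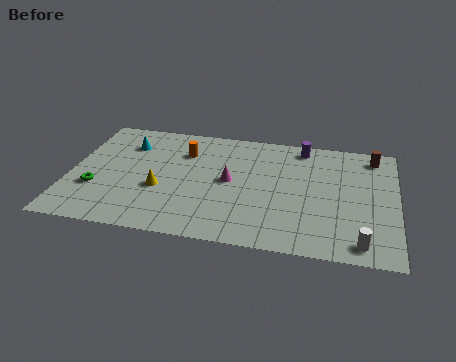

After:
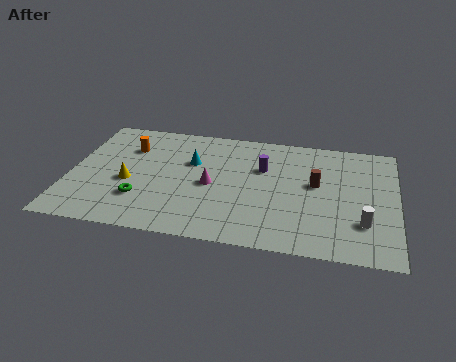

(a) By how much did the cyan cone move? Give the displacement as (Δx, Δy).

(3.3, -1.0)

The cyan cone was at about (2.7, 7.4) and moved to about (6.0, 6.4).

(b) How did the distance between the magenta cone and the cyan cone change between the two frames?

-3.7

The distance was about 5.8 in the first image and 2.1 in the second, so they moved 3.7 units closer together.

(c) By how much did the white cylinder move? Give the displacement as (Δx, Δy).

(0.1, 1.6)

From the two frames, the white cylinder sits at roughly (14.6, 1.2) before and (14.7, 2.8) after.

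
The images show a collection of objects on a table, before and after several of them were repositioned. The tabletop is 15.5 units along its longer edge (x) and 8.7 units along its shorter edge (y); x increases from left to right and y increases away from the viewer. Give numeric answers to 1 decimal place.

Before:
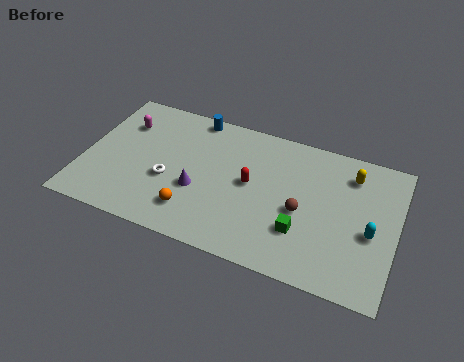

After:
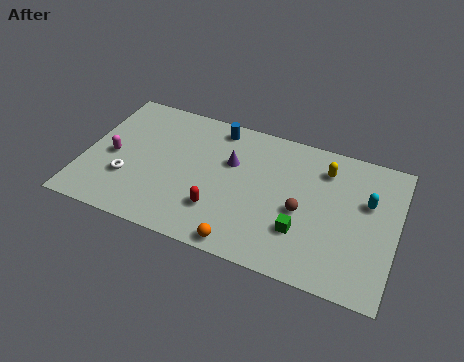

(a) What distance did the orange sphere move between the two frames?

2.8

From (5.7, 1.9) to (8.3, 0.8), the orange sphere covered √(2.6² + 1.1²) ≈ 2.8 units.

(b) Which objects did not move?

the green cube and the brown sphere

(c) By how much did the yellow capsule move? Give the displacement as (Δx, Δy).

(-1.3, -0.1)

The yellow capsule was at about (13.1, 6.9) and moved to about (11.8, 6.8).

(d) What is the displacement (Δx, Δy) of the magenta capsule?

(-0.3, -2.3)

The magenta capsule started near (1.7, 6.3) and ended near (1.4, 4.0).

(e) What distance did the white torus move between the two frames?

2.1

From (4.3, 3.4) to (2.3, 2.8), the white torus covered √(2.0² + 0.6²) ≈ 2.1 units.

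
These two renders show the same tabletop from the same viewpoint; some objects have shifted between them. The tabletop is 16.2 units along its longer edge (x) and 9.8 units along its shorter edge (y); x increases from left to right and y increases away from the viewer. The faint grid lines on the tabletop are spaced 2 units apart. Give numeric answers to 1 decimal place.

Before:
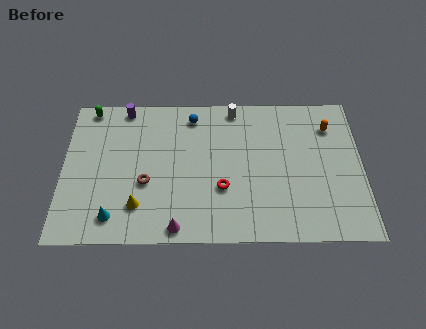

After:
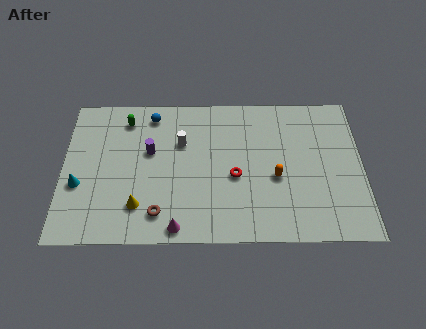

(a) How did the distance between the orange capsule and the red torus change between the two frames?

-5.0

Before: roughly 7.2 units apart; after: 2.2. That's 5.0 units closer together.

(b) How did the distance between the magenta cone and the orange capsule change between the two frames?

-4.4

Before: roughly 10.6 units apart; after: 6.2. That's 4.4 units closer together.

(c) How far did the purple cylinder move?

3.3

The purple cylinder was near (3.3, 8.9) before and (4.7, 5.9) after, so it travelled √(1.4² + 3.0²) ≈ 3.3 units.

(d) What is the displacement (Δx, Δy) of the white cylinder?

(-2.9, -2.3)

The white cylinder started near (9.3, 8.8) and ended near (6.4, 6.5).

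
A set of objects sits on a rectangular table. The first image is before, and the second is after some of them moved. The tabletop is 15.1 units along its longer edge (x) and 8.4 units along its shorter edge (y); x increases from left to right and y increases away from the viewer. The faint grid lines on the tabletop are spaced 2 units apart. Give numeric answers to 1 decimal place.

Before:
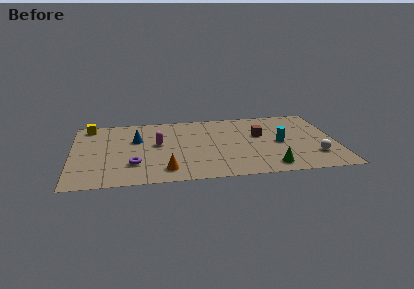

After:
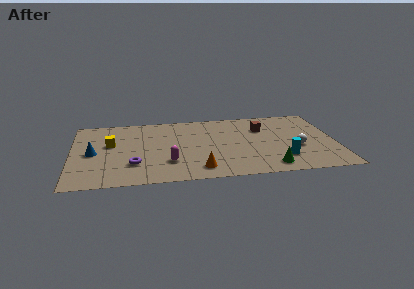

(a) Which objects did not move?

the green cone and the purple torus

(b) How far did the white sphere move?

1.4

The white sphere moved from about (13.8, 2.2) to (12.9, 3.3), a distance of √(0.9² + 1.1²) ≈ 1.4.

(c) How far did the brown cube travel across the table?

0.8

The brown cube moved from about (10.8, 5.1) to (11.0, 5.9), a distance of √(0.2² + 0.8²) ≈ 0.8.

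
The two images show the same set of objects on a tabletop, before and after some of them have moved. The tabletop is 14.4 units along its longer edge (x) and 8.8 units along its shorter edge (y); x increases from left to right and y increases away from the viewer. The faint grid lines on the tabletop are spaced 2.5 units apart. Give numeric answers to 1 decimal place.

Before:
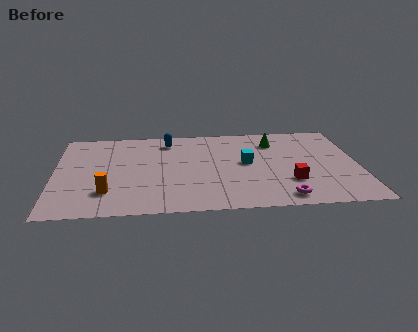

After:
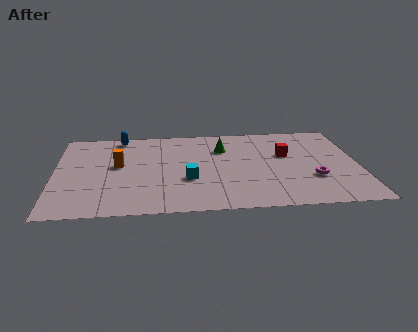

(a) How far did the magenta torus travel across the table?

2.3

From (10.7, 1.1) to (12.2, 2.9), the magenta torus covered √(1.5² + 1.8²) ≈ 2.3 units.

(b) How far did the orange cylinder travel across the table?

2.7

The orange cylinder moved from about (2.5, 2.2) to (3.0, 4.9), a distance of √(0.5² + 2.7²) ≈ 2.7.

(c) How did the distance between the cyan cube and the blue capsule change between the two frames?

+1.2

They were about 4.5 units apart before and 5.7 after — 1.2 units further apart.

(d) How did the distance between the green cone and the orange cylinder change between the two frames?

-4.0

The distance was about 9.2 in the first image and 5.2 in the second, so they moved 4.0 units closer together.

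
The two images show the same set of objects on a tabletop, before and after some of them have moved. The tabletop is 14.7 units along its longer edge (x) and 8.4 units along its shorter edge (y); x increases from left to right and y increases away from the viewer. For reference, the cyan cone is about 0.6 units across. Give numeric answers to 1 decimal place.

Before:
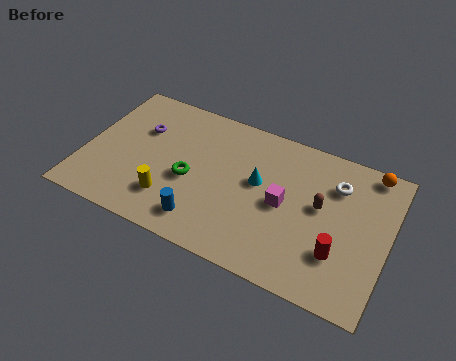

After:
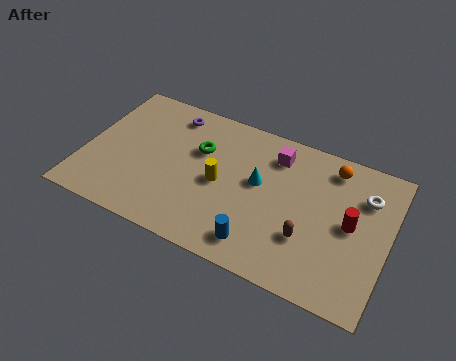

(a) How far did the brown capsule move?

2.0

The brown capsule was near (11.4, 4.7) before and (11.0, 2.7) after, so it travelled √(0.4² + 2.0²) ≈ 2.0 units.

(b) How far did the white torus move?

1.4

From (12.0, 6.2) to (13.4, 6.1), the white torus covered √(1.4² + 0.1²) ≈ 1.4 units.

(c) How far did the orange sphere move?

1.9

The orange sphere was near (13.5, 7.6) before and (11.7, 7.1) after, so it travelled √(1.8² + 0.5²) ≈ 1.9 units.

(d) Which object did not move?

the cyan cone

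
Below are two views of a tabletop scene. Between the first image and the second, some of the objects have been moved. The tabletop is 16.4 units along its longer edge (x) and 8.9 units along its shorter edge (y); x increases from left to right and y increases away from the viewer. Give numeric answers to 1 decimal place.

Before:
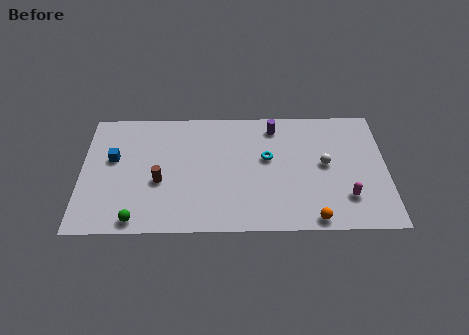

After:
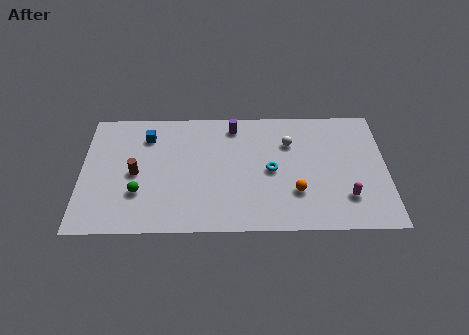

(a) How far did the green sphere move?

1.9

The green sphere was near (3.0, 0.9) before and (3.1, 2.8) after, so it travelled √(0.1² + 1.9²) ≈ 1.9 units.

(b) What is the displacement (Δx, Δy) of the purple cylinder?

(-2.2, 0.1)

From the two frames, the purple cylinder sits at roughly (10.4, 7.5) before and (8.2, 7.6) after.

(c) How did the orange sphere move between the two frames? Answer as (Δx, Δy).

(-0.9, 1.9)

The orange sphere started near (12.4, 0.8) and ended near (11.5, 2.7).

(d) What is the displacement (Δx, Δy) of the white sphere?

(-1.9, 1.6)

The white sphere started near (13.1, 4.7) and ended near (11.2, 6.3).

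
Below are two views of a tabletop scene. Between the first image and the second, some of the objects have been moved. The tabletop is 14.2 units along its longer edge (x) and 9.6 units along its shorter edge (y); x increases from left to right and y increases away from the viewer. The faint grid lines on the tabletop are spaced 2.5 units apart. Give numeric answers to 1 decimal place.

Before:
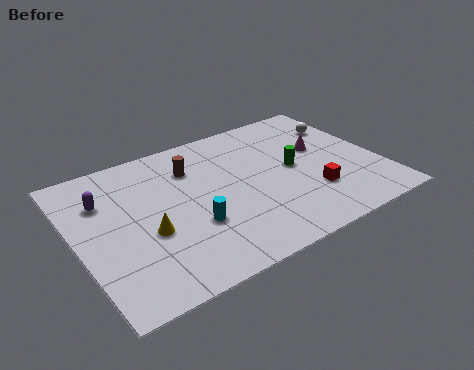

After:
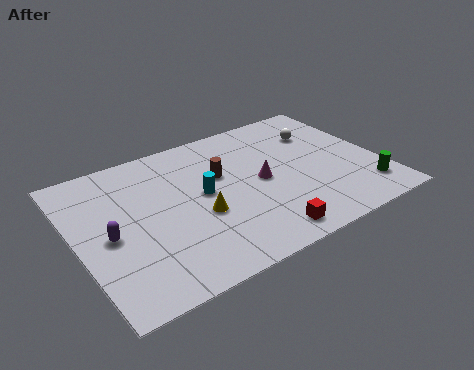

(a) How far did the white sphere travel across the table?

1.2

From (13.1, 7.0) to (11.9, 6.9), the white sphere covered √(1.2² + 0.1²) ≈ 1.2 units.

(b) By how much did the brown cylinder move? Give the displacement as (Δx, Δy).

(1.2, -1.1)

From the two frames, the brown cylinder sits at roughly (5.7, 7.1) before and (6.9, 6.0) after.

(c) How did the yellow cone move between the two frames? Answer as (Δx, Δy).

(2.4, 0.0)

The yellow cone was at about (3.1, 3.8) and moved to about (5.5, 3.8).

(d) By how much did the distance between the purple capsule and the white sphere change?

-0.8

They were about 11.6 units apart before and 10.8 after — 0.8 units closer together.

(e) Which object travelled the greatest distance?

the green cylinder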